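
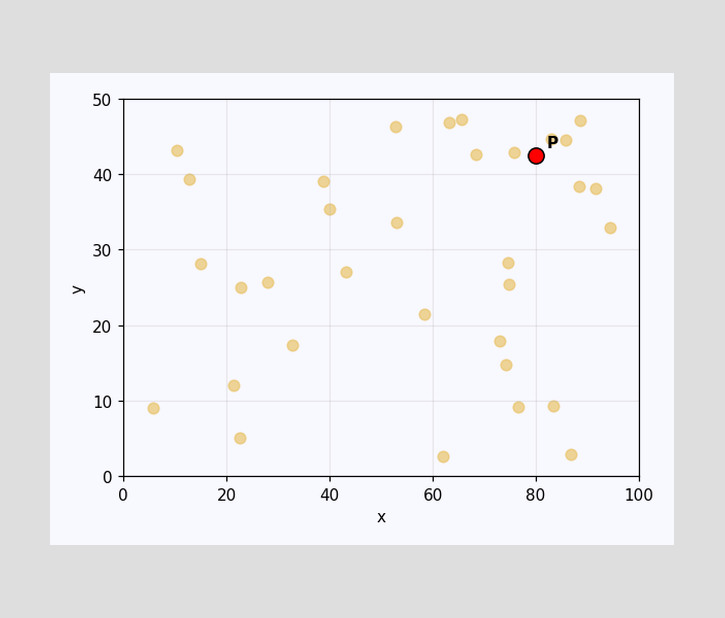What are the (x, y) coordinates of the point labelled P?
Following the gridlines from P to each axis, P sits at (80, 42.5).

(80, 42.5)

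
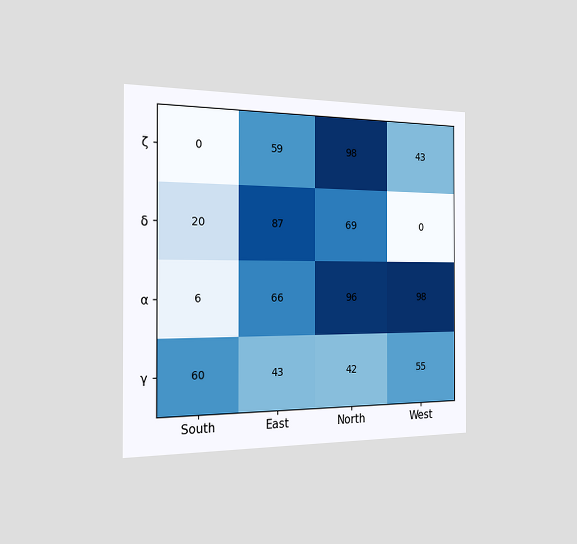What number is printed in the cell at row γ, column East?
43

The chart is viewed slightly from the left. The (γ, East) cell reads 43.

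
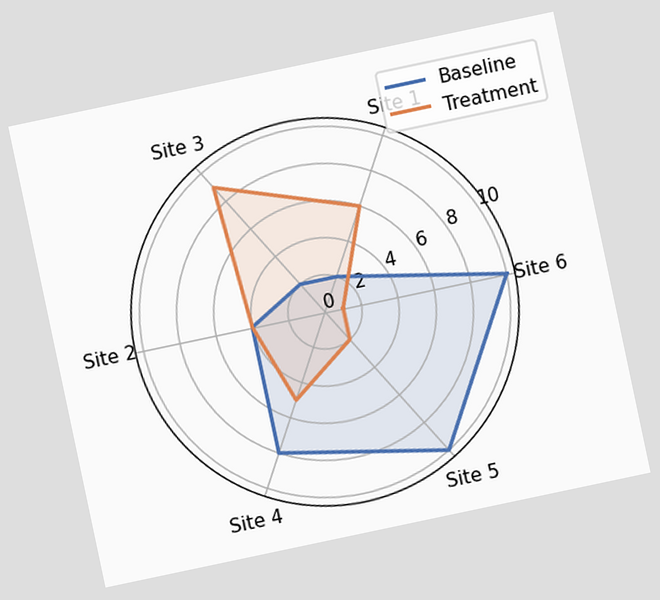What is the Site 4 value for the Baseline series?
The chart is tilted about 12° counter-clockwise. On the Site 4 axis, Baseline reaches 8.

8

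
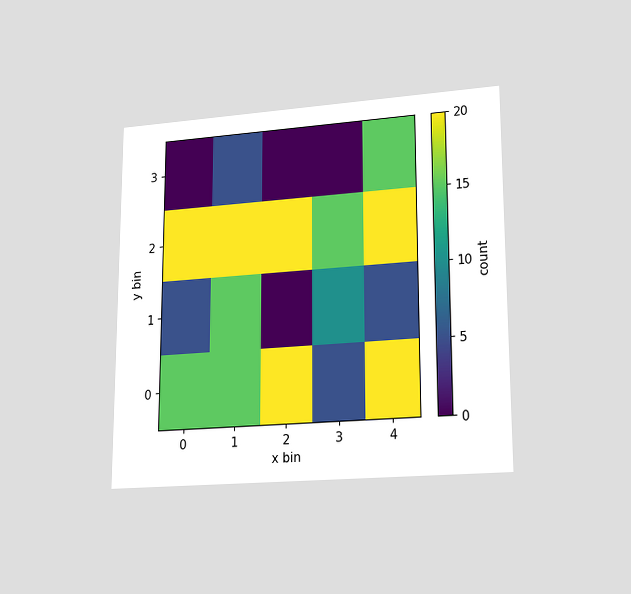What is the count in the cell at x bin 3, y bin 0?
The chart is viewed at a slight angle. Matching the cell (3, 0) against the colorbar gives 5.

5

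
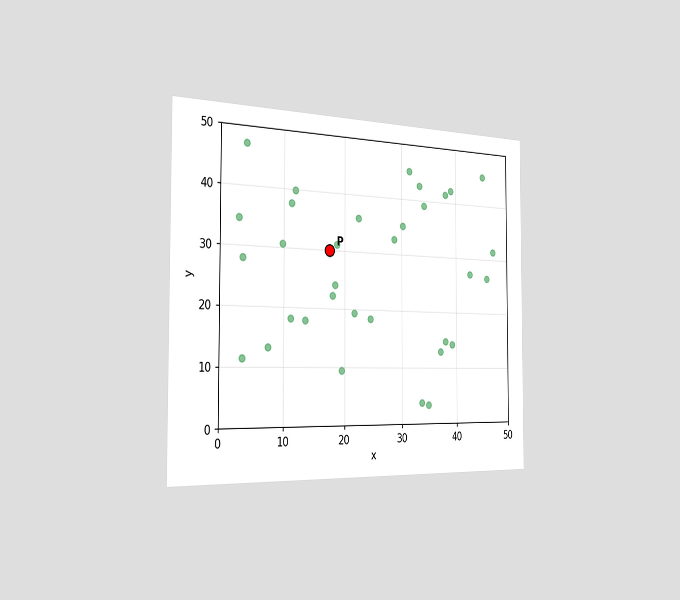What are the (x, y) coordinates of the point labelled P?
(17.5, 30)

The chart is viewed slightly from the left. Following the gridlines from P to each axis, P sits at (17.5, 30).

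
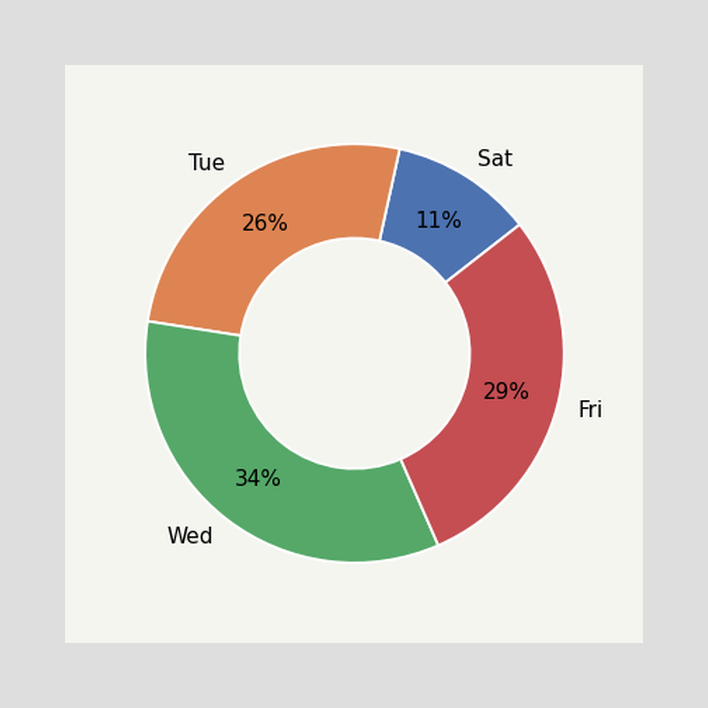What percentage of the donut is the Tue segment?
26%

The Tue segment takes up 26% of the ring.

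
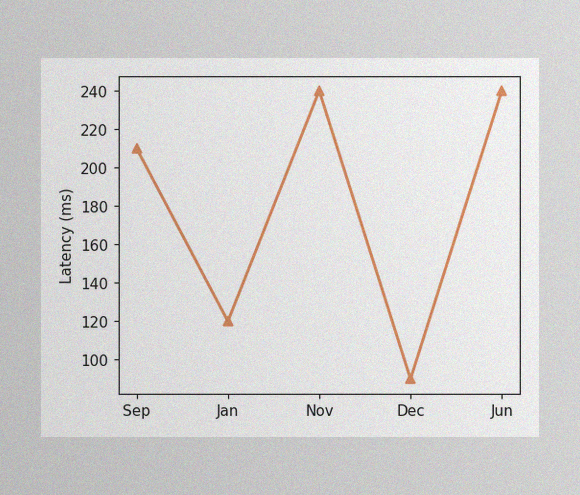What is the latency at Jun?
240ms

The image has some photo noise and uneven lighting. At Jun, the line is at 240ms.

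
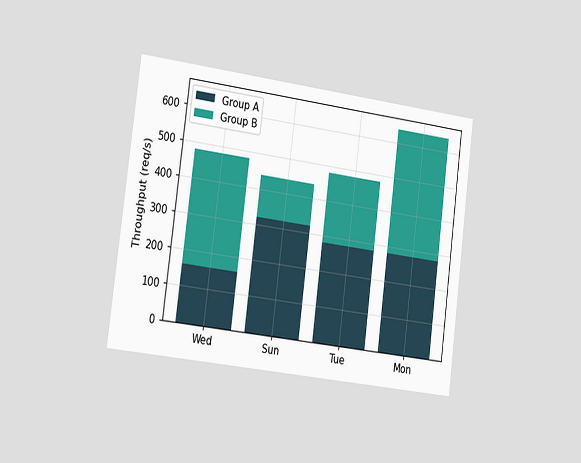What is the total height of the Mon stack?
640req/s

The chart is tilted about 7° clockwise and viewed slightly from the left. The Mon stack's top reaches 640req/s on the y-axis.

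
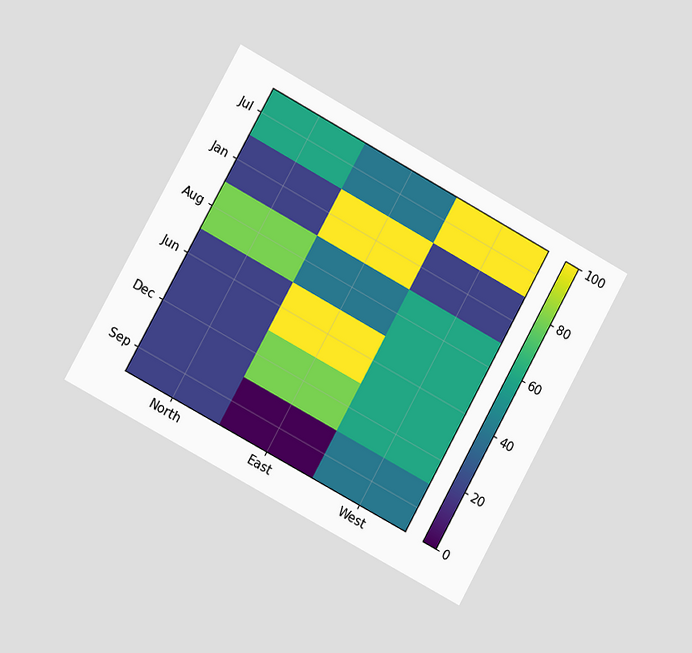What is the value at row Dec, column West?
60

The chart is tilted about 29° clockwise and viewed slightly from the left. Matching cell (Dec, West) against the colorbar gives 60.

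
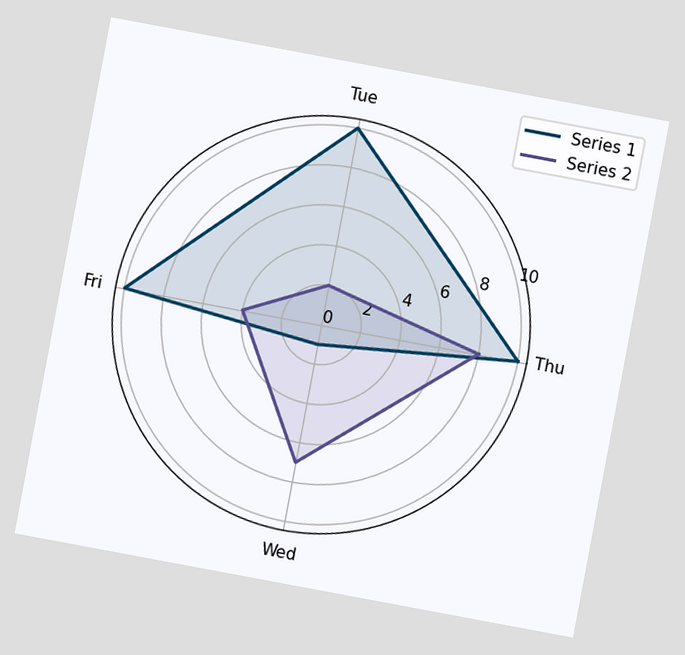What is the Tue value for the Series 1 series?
10

The chart is tilted about 11° clockwise. On the Tue axis, Series 1 reaches 10.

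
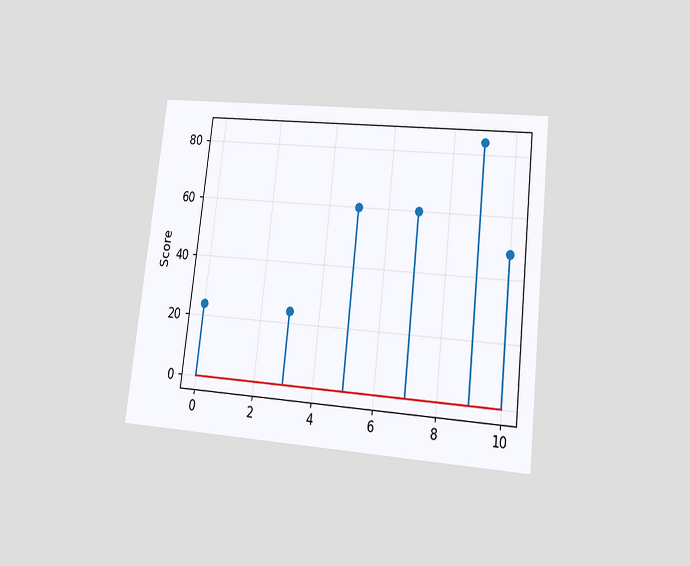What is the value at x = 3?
The chart is tilted about 6° clockwise and viewed at a slight angle. The stem at x=3 reaches 24.

24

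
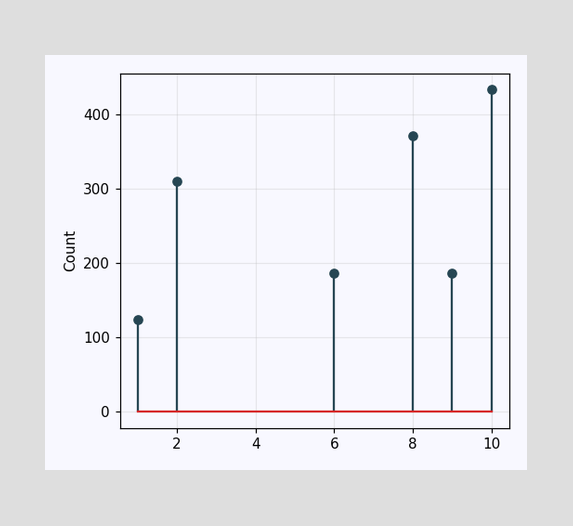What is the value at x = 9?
The stem at x=9 reaches 186.

186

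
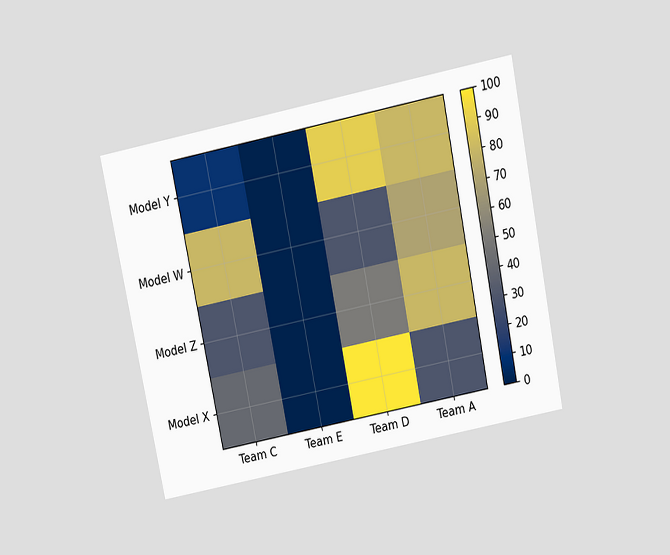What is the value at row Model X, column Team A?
The chart is tilted about 11° counter-clockwise and viewed slightly from above. Matching cell (Model X, Team A) against the colorbar gives 30.

30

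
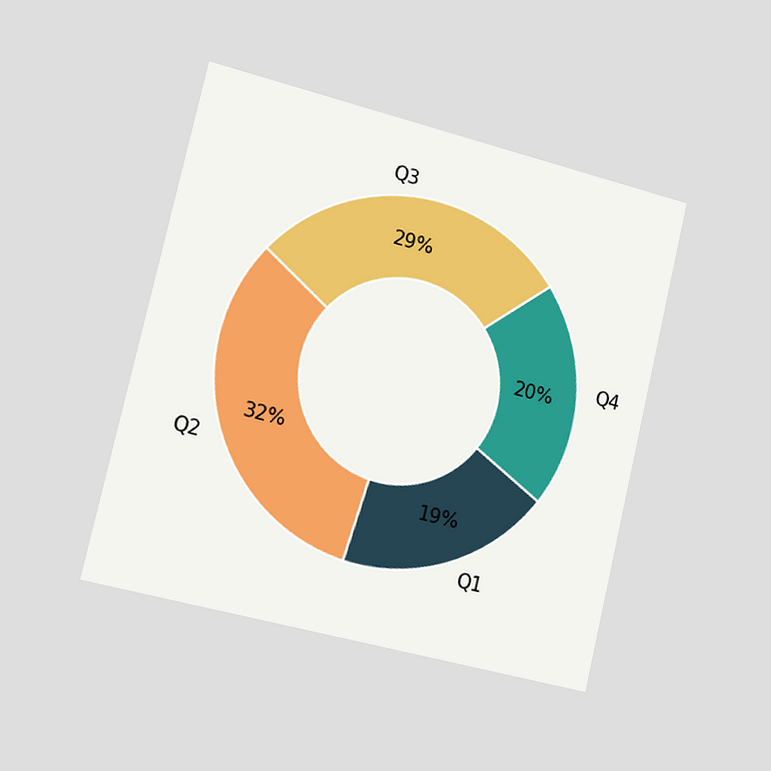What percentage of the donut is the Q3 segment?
The chart is tilted about 13° clockwise and viewed slightly from the left. The Q3 segment takes up 29% of the ring.

29%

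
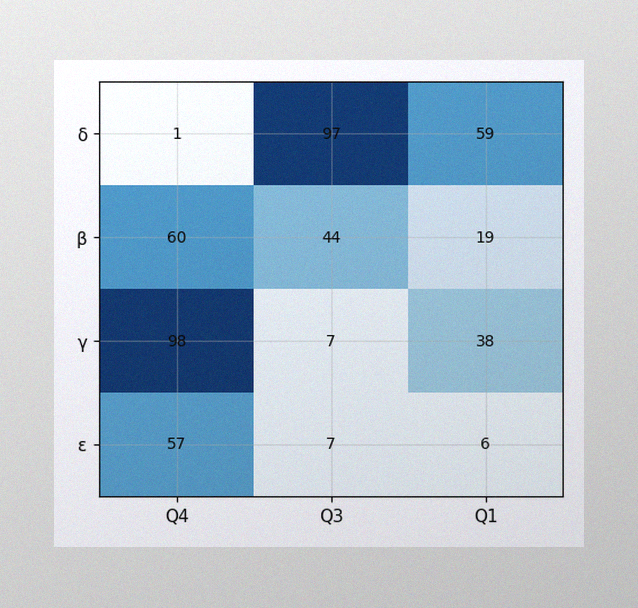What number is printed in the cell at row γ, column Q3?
7

The image has some photo noise and uneven lighting. The (γ, Q3) cell reads 7.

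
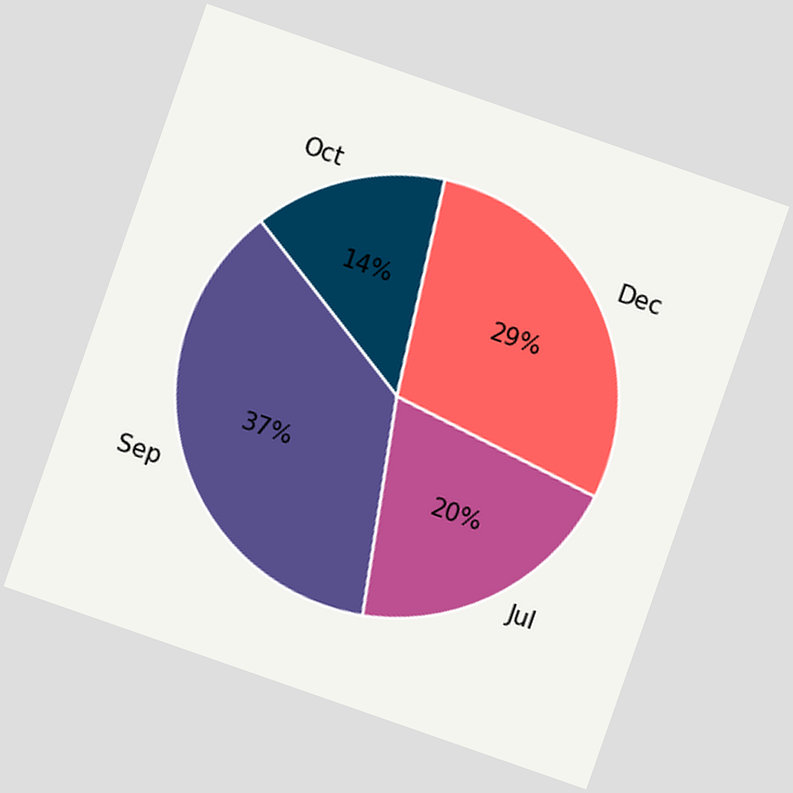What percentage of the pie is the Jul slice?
20%

The chart is tilted about 19° clockwise. The Jul slice takes up 20% of the pie.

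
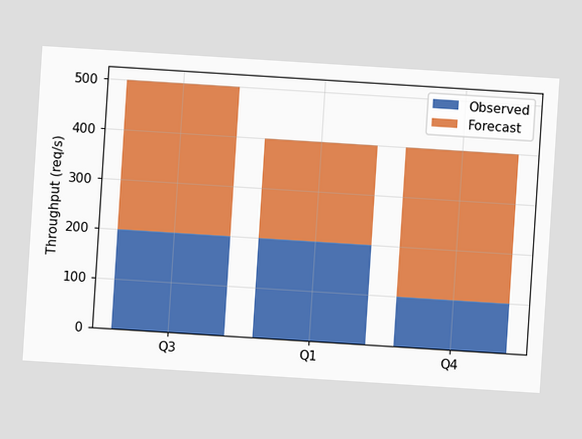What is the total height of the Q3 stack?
The chart is tilted about 4° clockwise. The Q3 stack's top reaches 500req/s on the y-axis.

500req/s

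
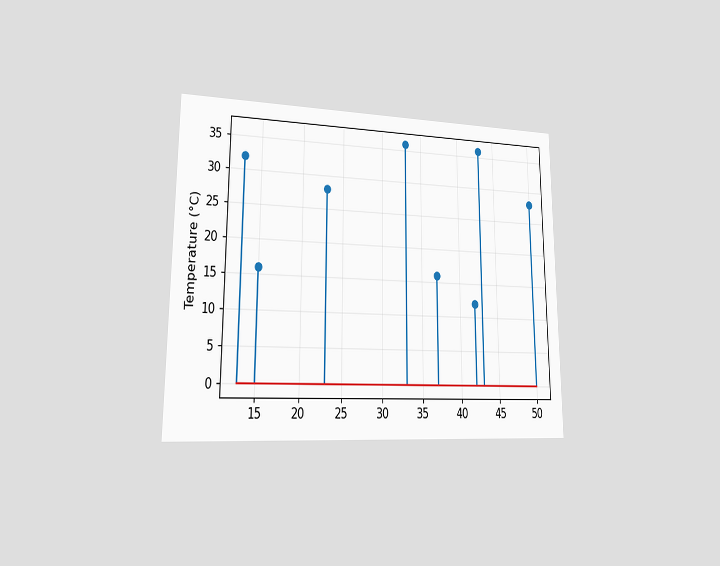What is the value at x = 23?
28°C

The chart is viewed at a slight angle. The stem at x=23 reaches 28°C.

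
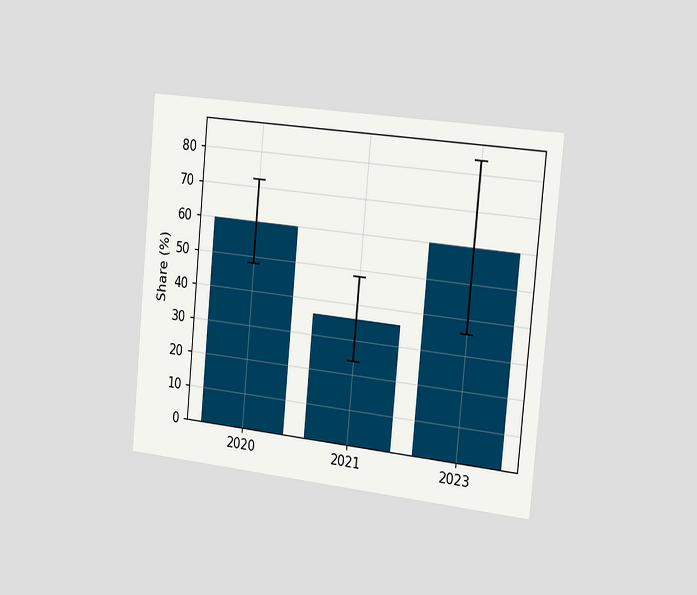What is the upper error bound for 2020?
The chart is tilted about 5° clockwise and viewed slightly from the right. The 2020 bar's upper whisker reaches 72%.

72%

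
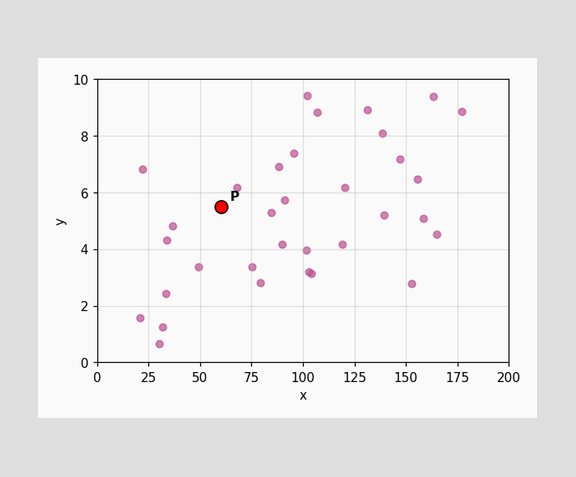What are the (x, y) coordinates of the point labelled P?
Following the gridlines from P to each axis, P sits at (60, 5.5).

(60, 5.5)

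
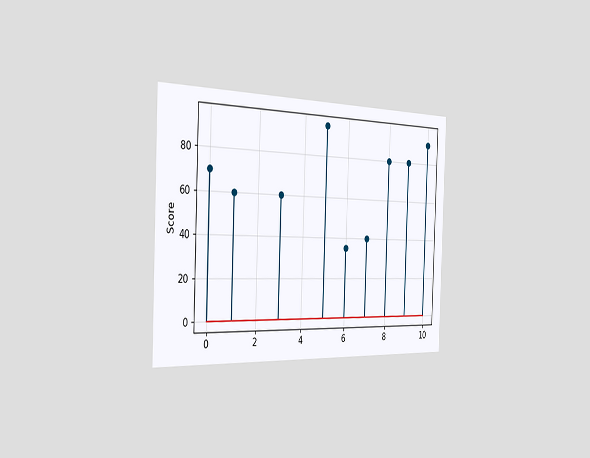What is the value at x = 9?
80

The chart is tilted about 2° clockwise and viewed slightly from the left. The stem at x=9 reaches 80.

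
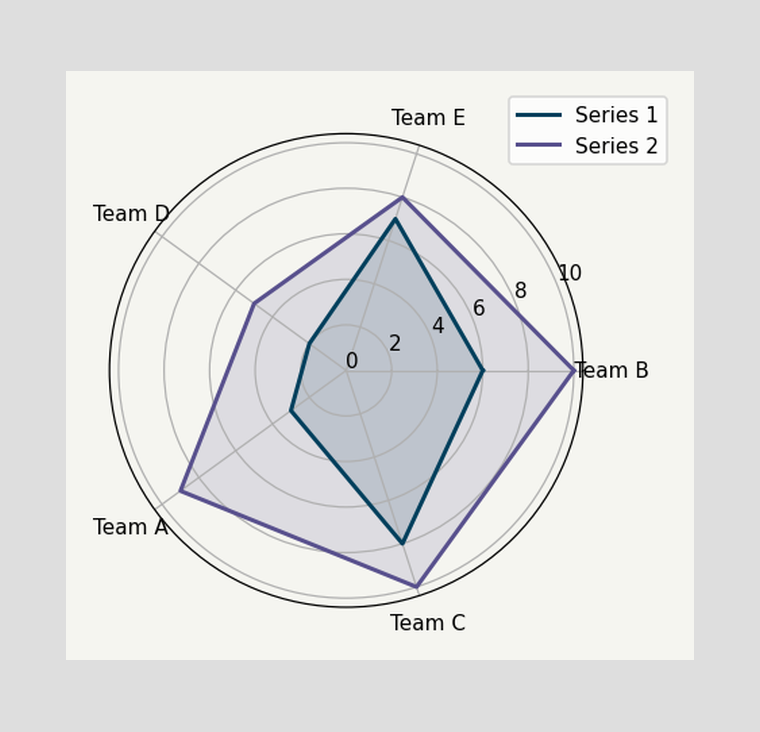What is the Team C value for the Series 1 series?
On the Team C axis, Series 1 reaches 8.

8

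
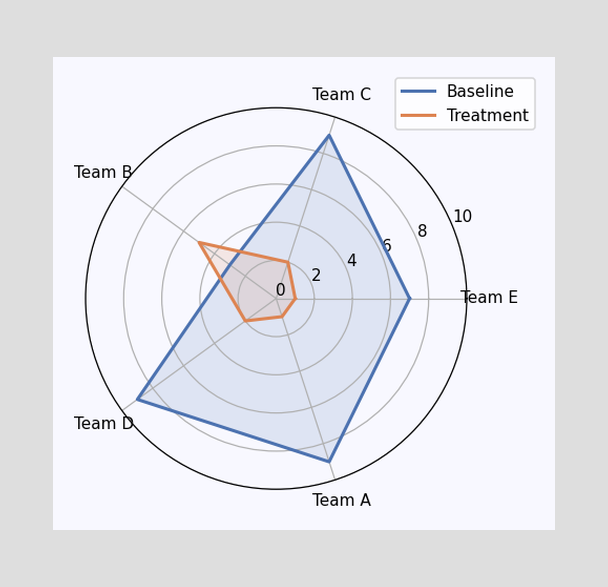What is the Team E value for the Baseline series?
On the Team E axis, Baseline reaches 7.

7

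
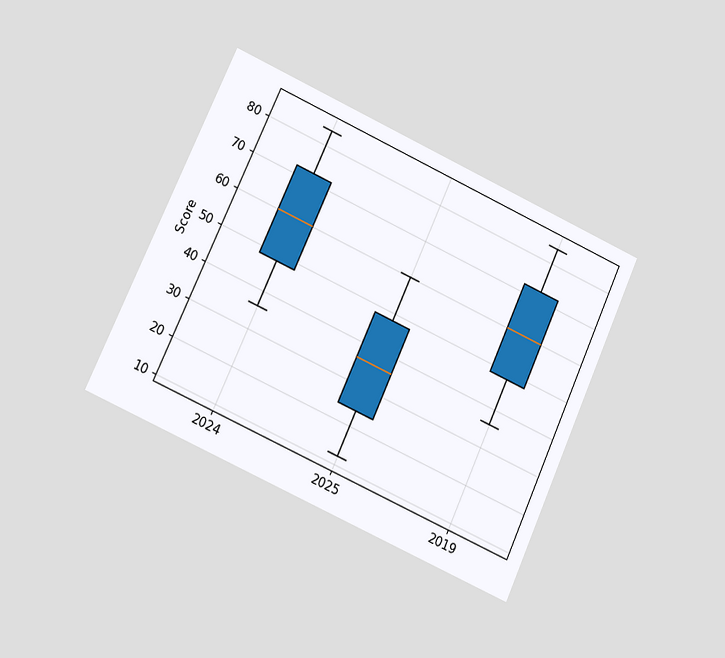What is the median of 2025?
The chart is tilted about 24° clockwise and viewed at a slight angle. The median line in the 2025 box sits at 36.

36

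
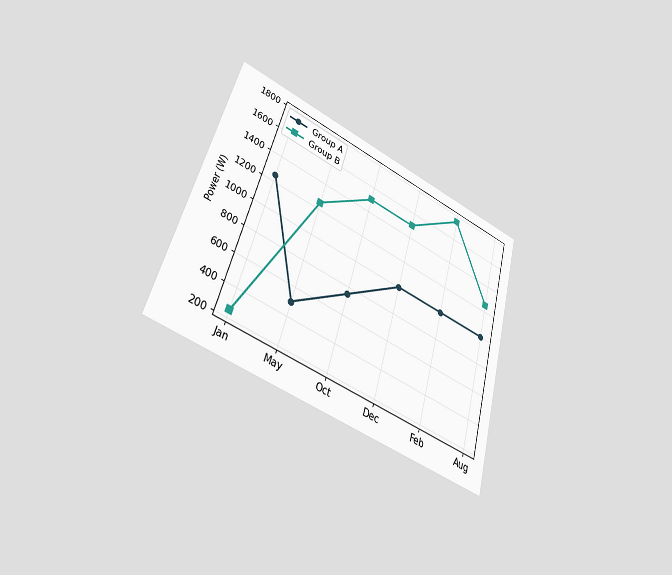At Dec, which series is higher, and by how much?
The chart is tilted about 16° clockwise and viewed at a slight angle. At Dec, Group B sits above the other line by 500W.

Group B, by 500W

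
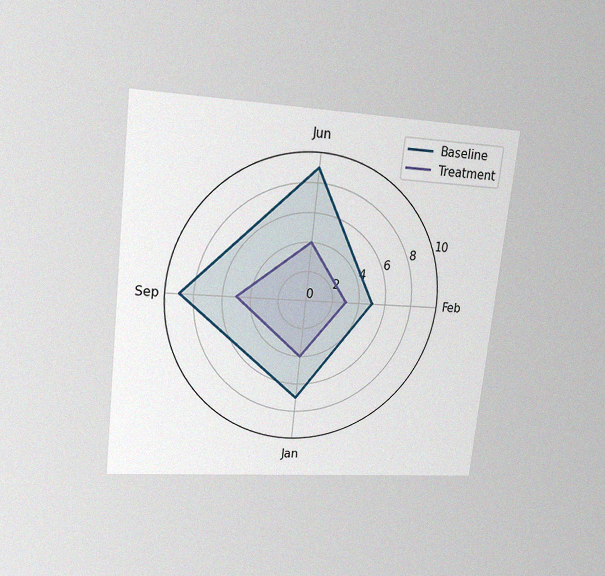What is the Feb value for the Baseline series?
5

The chart is tilted about 6° clockwise and viewed at a slight angle, with some photo noise. On the Feb axis, Baseline reaches 5.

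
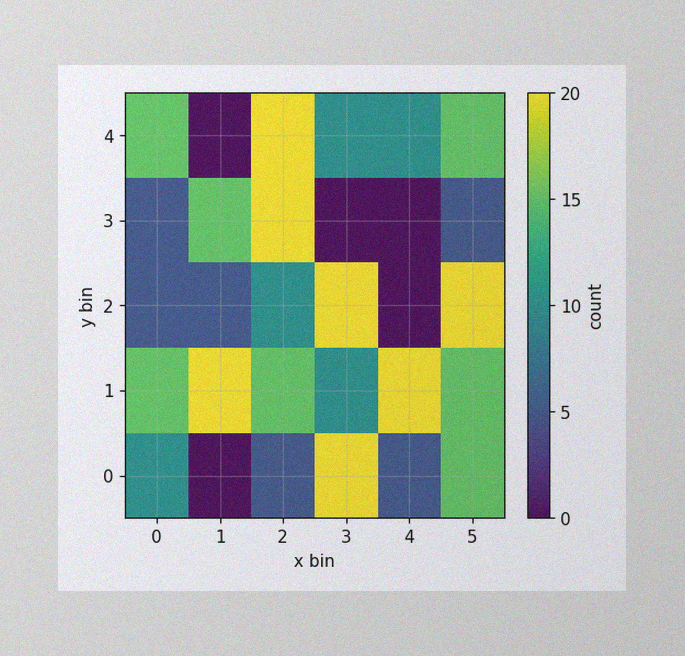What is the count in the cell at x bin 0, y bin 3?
5

The image has some photo noise and uneven lighting. Matching the cell (0, 3) against the colorbar gives 5.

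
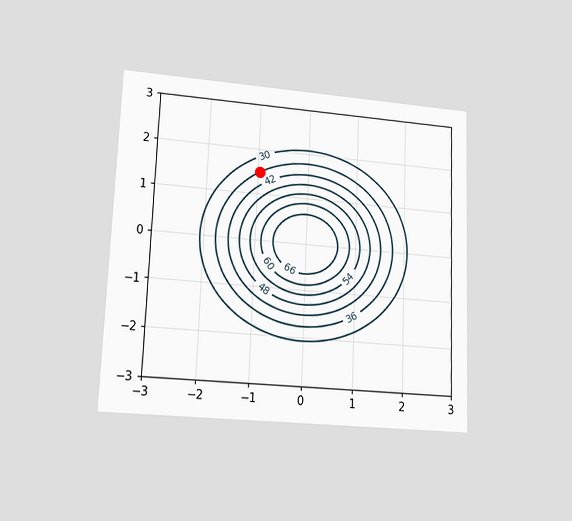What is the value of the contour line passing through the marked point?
36

The chart is tilted about 2° clockwise and viewed at a slight angle. The marked point sits on the contour labelled 36.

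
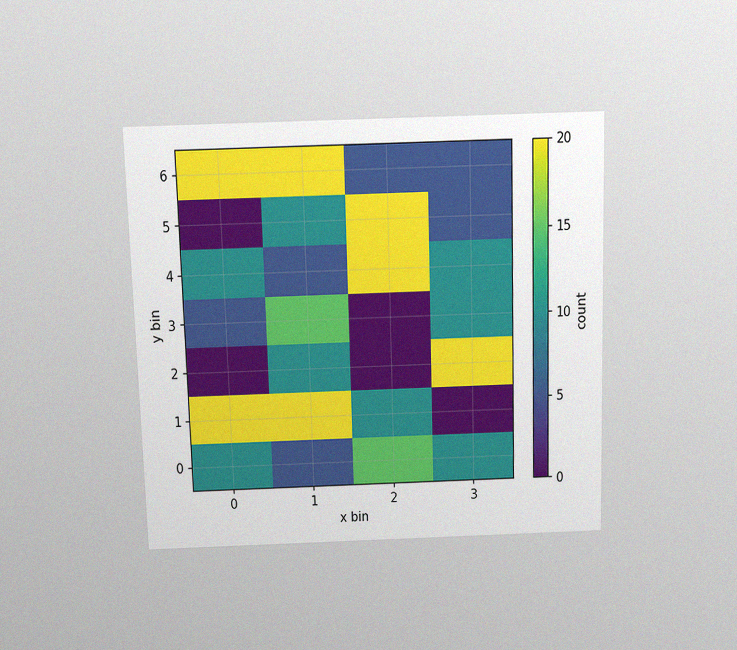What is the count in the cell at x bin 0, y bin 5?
The chart is viewed slightly from above, with some photo noise. Matching the cell (0, 5) against the colorbar gives 0.

0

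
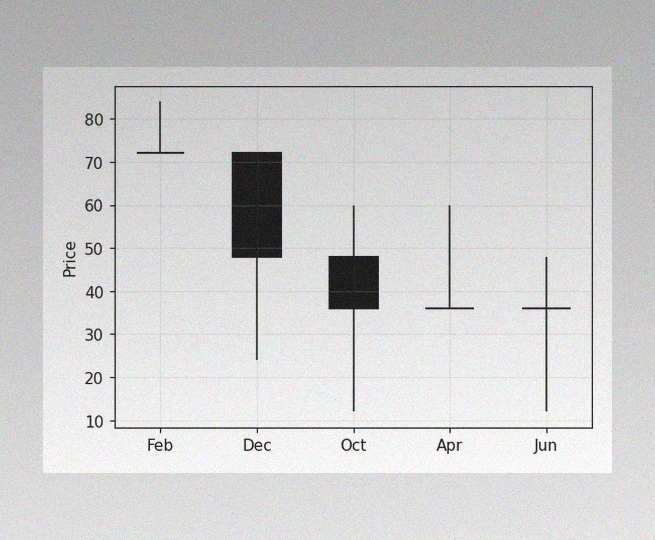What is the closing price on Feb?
The image has some photo noise and uneven lighting. The Feb candle closes at 72.

72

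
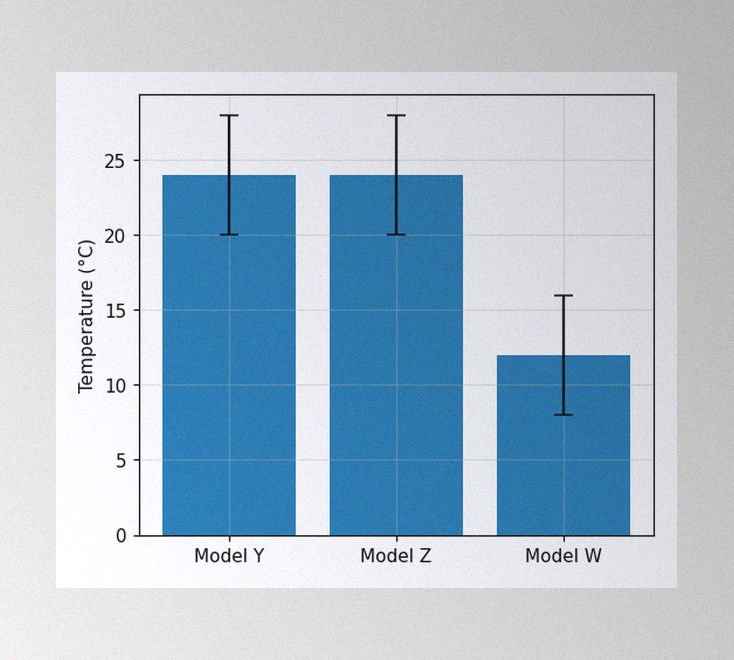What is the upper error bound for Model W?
16°C

The image has some photo noise and uneven lighting. The Model W bar's upper whisker reaches 16°C.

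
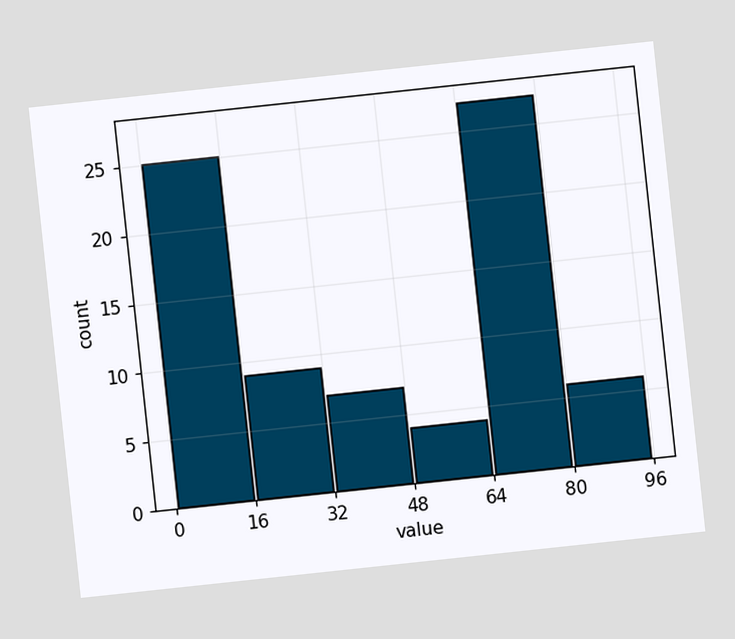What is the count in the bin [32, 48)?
The chart is tilted about 6° counter-clockwise. The [32, 48) bin has height 7.

7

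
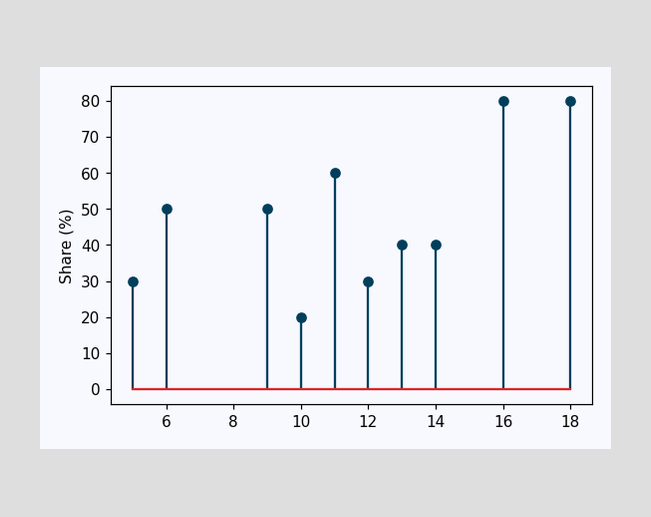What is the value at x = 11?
The stem at x=11 reaches 60%.

60%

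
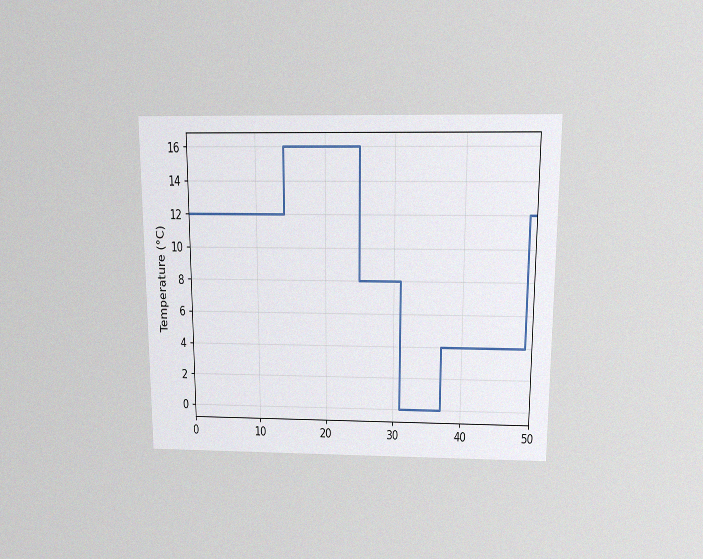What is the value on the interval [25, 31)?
The chart is viewed slightly from above, with some photo noise. On [25, 31) the step sits at 8°C.

8°C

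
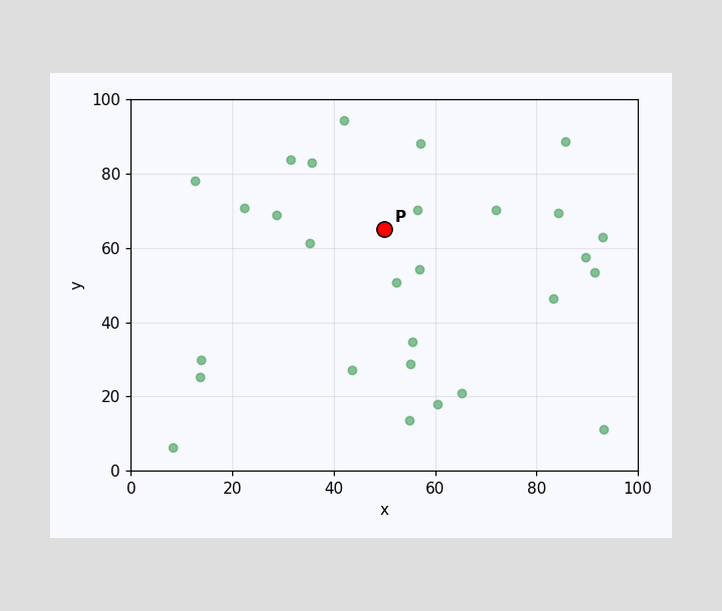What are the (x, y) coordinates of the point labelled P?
(50, 65)

Following the gridlines from P to each axis, P sits at (50, 65).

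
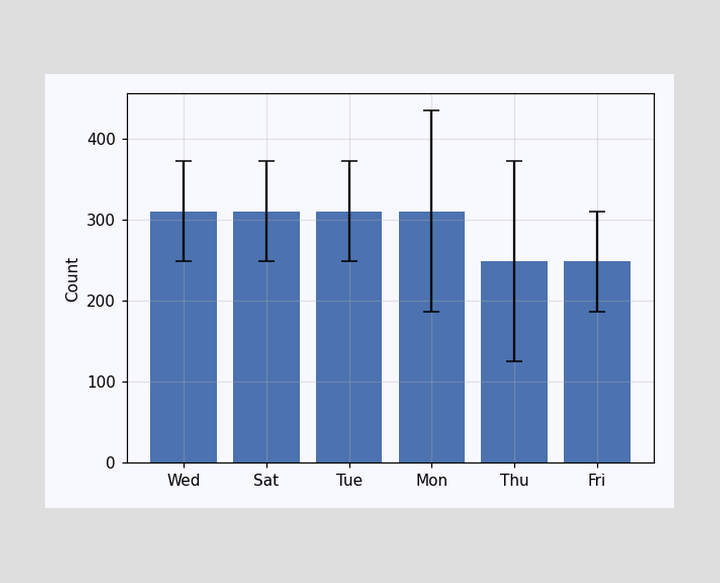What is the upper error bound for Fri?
310

The Fri bar's upper whisker reaches 310.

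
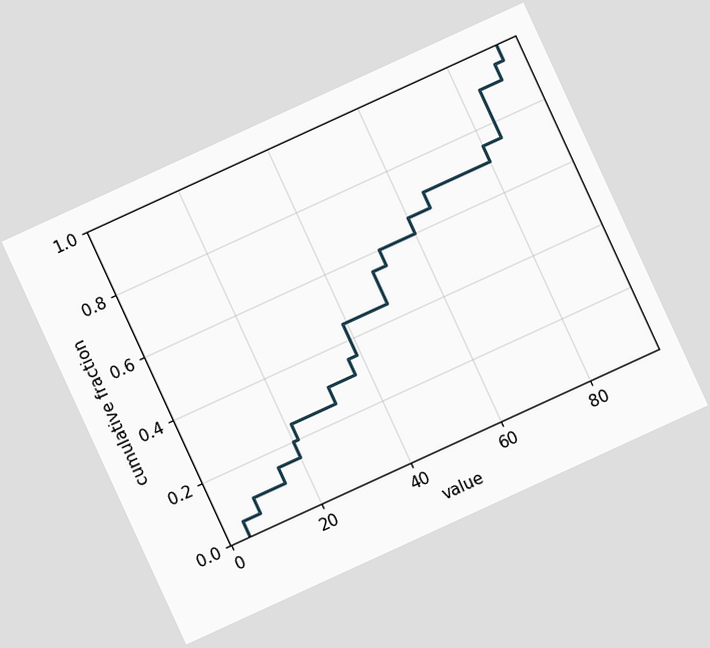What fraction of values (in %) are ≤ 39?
The chart is tilted about 25° counter-clockwise. At x=39 the ECDF step is at 45%.

45%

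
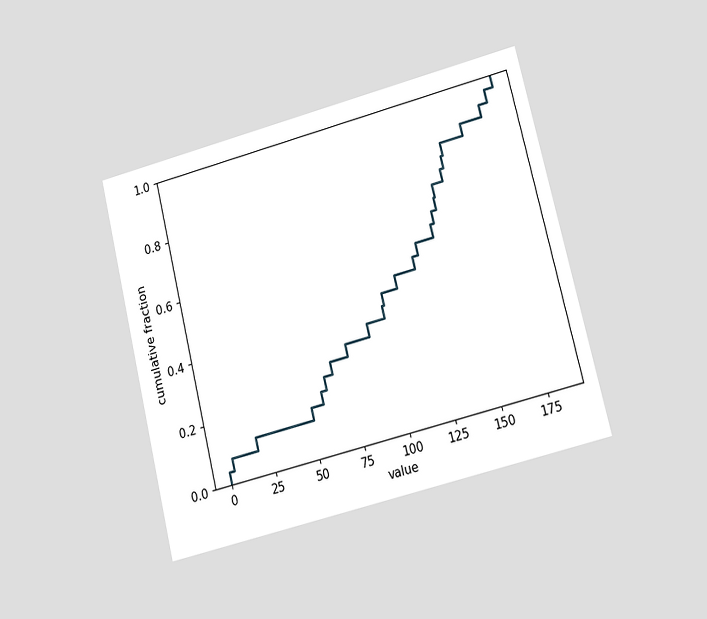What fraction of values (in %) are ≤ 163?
The chart is tilted about 14° counter-clockwise and viewed at a slight angle. At x=163 the ECDF step is at 88%.

88%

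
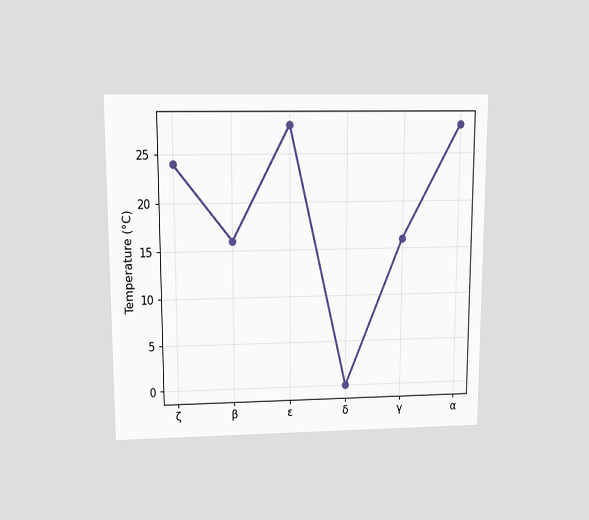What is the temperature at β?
The chart is viewed slightly from above. At β, the line is at 16°C.

16°C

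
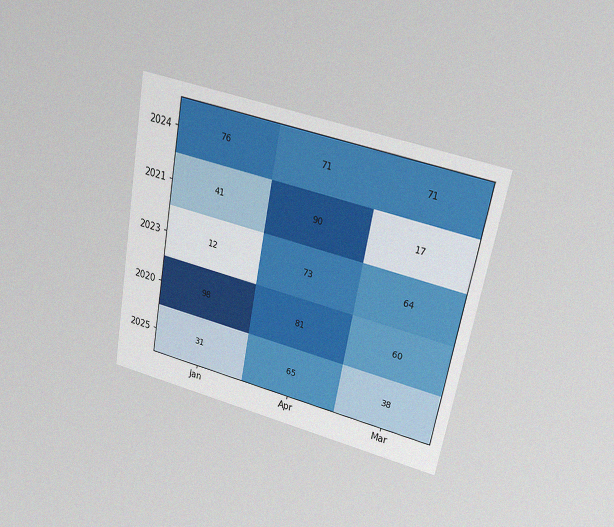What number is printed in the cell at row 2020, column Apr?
81

The chart is tilted about 11° clockwise and viewed at a slight angle, with some photo noise. The (2020, Apr) cell reads 81.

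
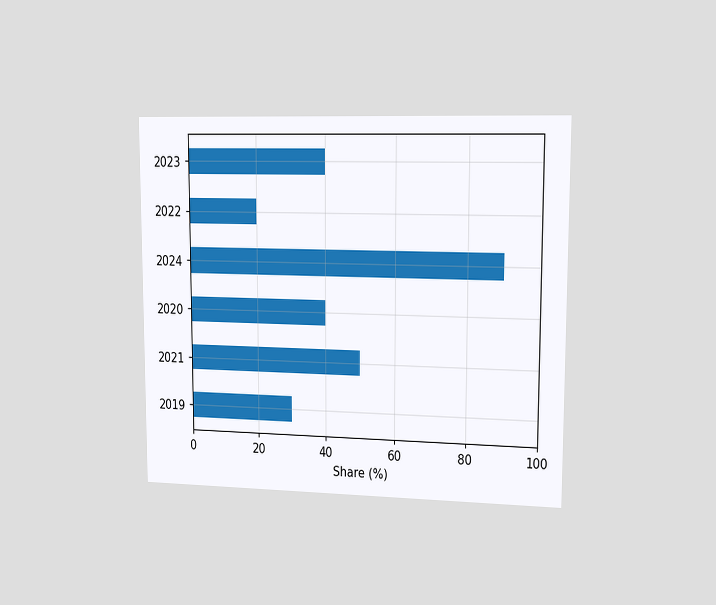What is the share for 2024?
The chart is viewed slightly from the right. Reading along the chart's x-axis, the 2024 bar reaches 90%.

90%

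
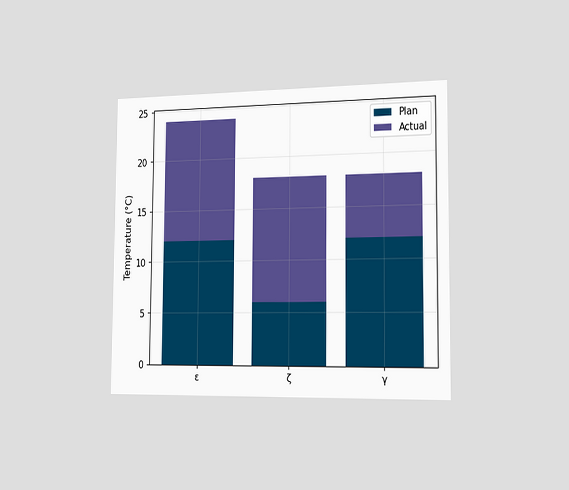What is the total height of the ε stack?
The chart is viewed slightly from the right. The ε stack's top reaches 24°C on the y-axis.

24°C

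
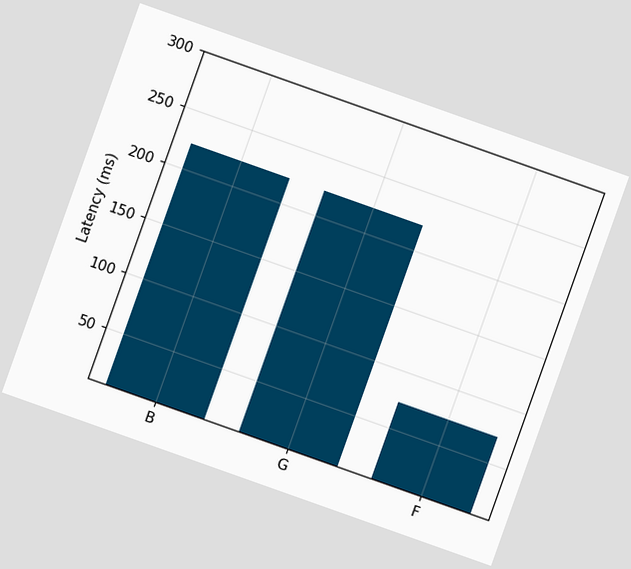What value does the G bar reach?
The chart is tilted about 20° clockwise. Reading along the chart's y-axis, the G bar reaches 222ms.

222ms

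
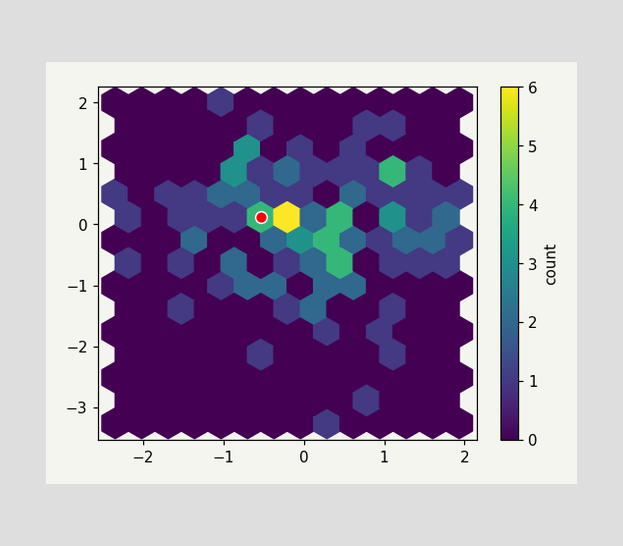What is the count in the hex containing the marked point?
The marked hex reads 4 on the colorbar.

4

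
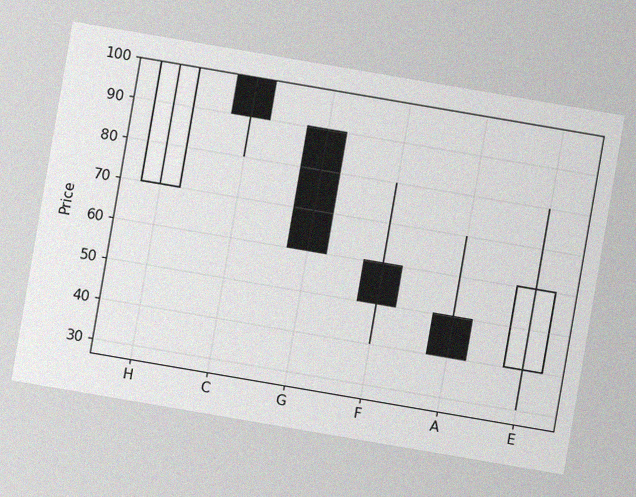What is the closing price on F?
The chart is tilted about 10° clockwise, with some photo noise. The F candle closes at 50.

50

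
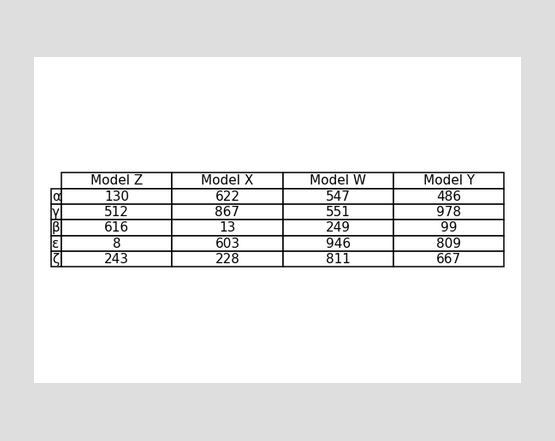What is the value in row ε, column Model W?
946

The (ε, Model W) cell reads 946.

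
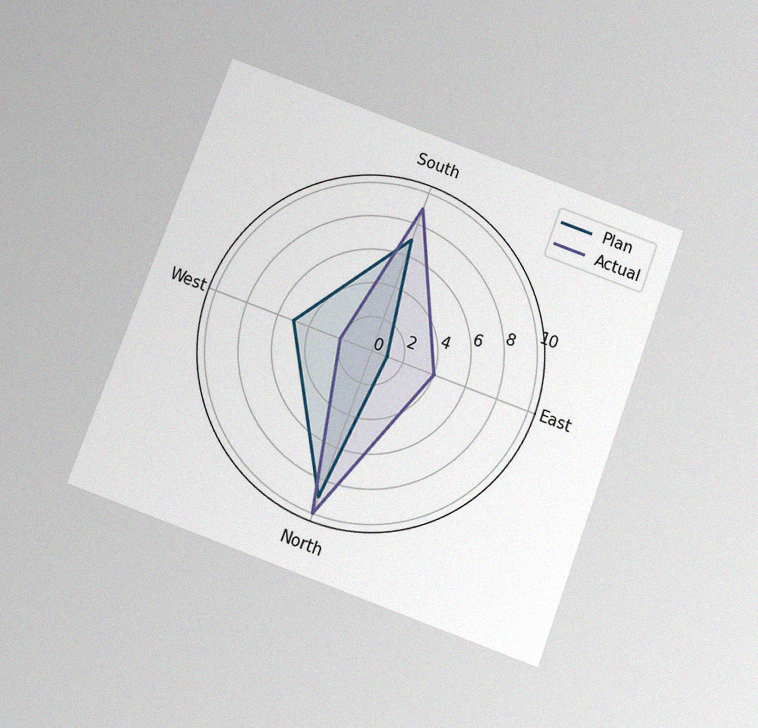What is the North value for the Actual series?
10

The chart is tilted about 20° clockwise and viewed slightly from below, with some photo noise. On the North axis, Actual reaches 10.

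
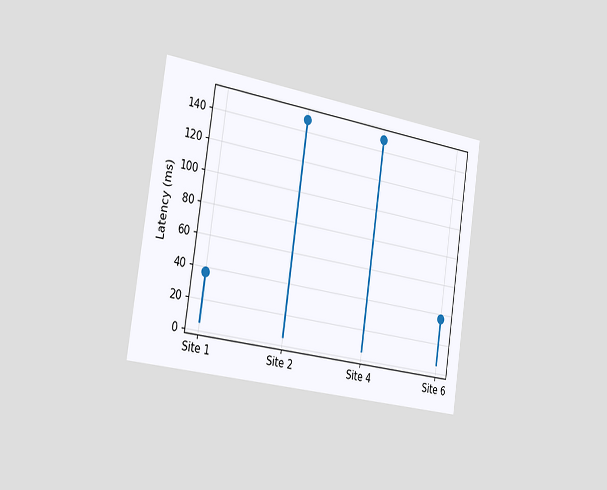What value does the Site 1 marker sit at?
37ms

The chart is tilted about 8° clockwise and viewed slightly from the left. The Site 1 marker sits at 37ms.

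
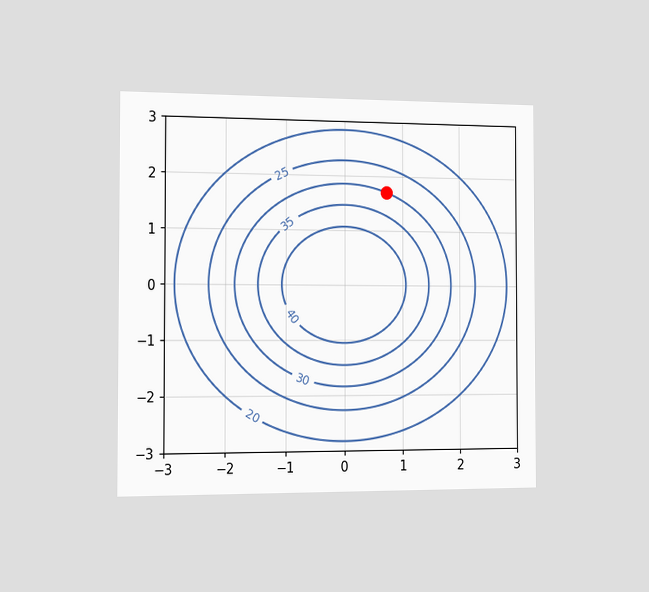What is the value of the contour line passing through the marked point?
The chart is viewed slightly from the left. The marked point sits on the contour labelled 30.

30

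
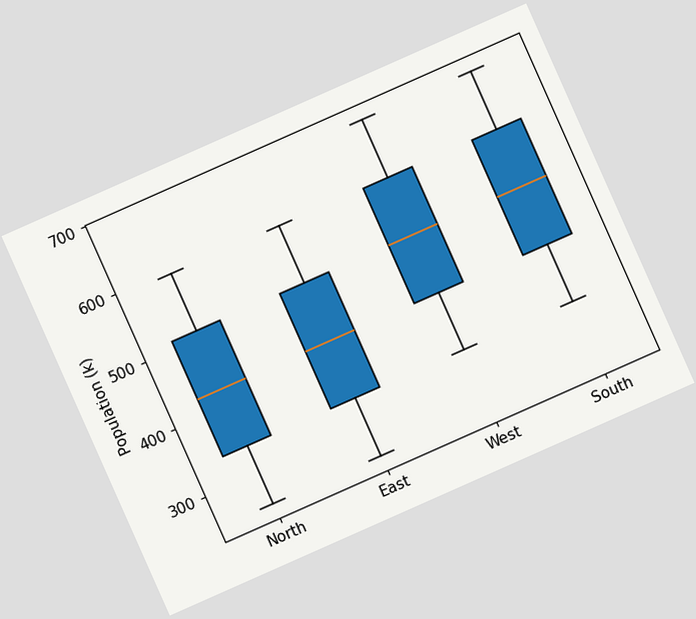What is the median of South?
510k

The chart is tilted about 24° counter-clockwise. The median line in the South box sits at 510k.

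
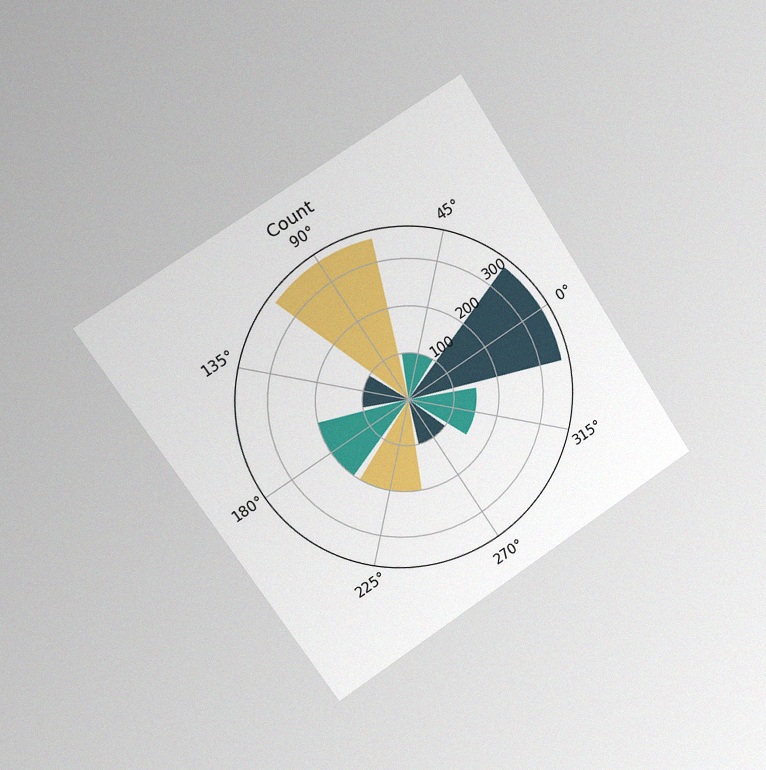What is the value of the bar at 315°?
The chart is tilted about 33° counter-clockwise and viewed slightly from the left, with some photo noise. The bar at 315° reaches 150 on the radial axis.

150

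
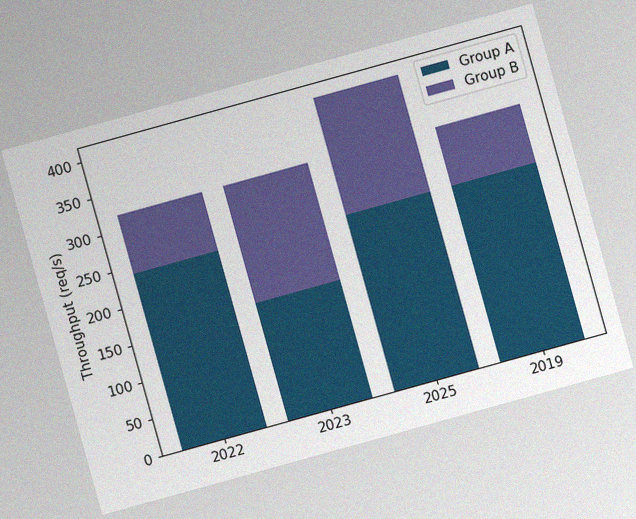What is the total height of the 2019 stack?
320req/s

The chart is tilted about 16° counter-clockwise, with some photo noise. The 2019 stack's top reaches 320req/s on the y-axis.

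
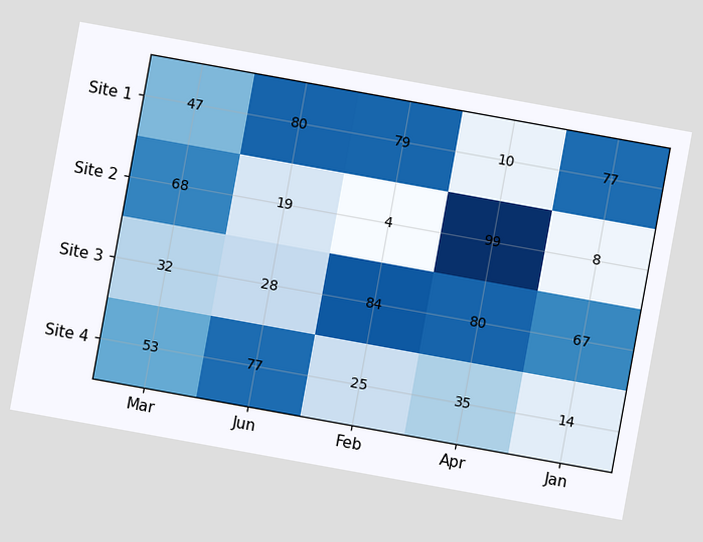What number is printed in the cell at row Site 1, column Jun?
80

The chart is tilted about 10° clockwise. The (Site 1, Jun) cell reads 80.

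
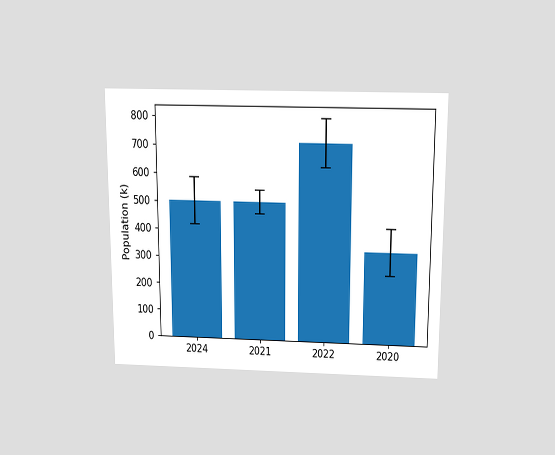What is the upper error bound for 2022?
The chart is viewed slightly from above. The 2022 bar's upper whisker reaches 798k.

798k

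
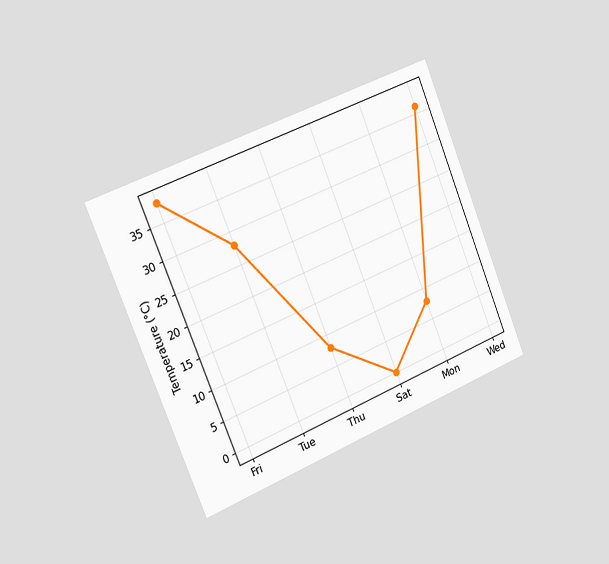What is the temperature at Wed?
36°C

The chart is tilted about 22° counter-clockwise and viewed slightly from the left. At Wed, the line is at 36°C.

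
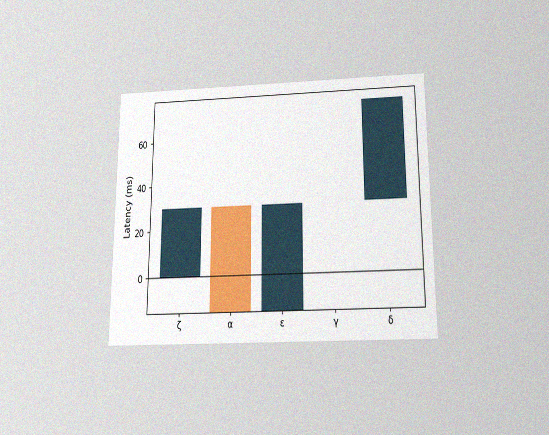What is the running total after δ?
75ms

The chart is viewed slightly from below, with some photo noise. After δ the running total reaches 75ms.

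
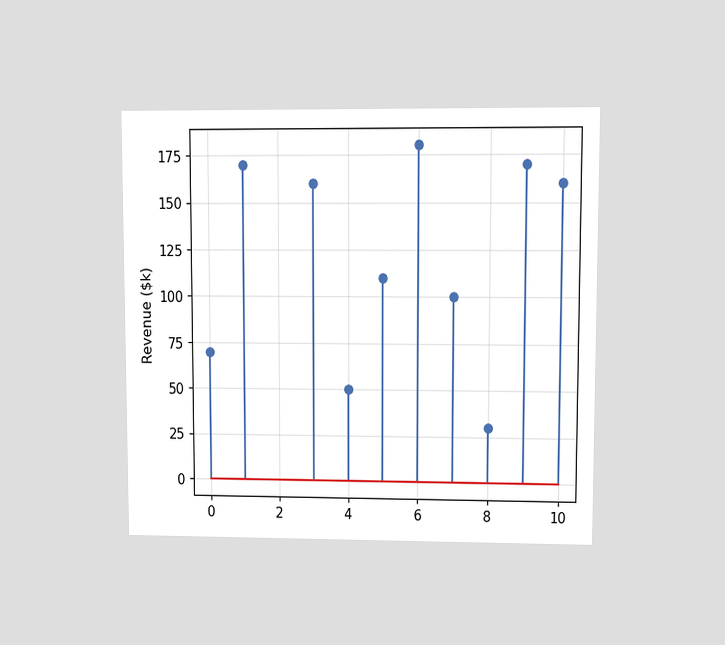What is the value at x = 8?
$30k

The chart is viewed at a slight angle. The stem at x=8 reaches $30k.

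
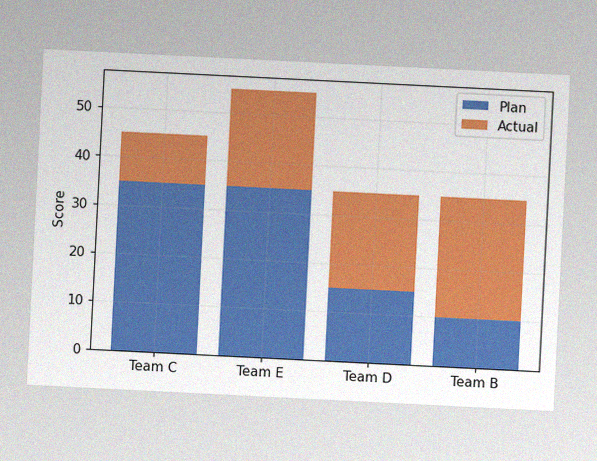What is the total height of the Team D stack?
35

The chart is tilted about 3° clockwise, with some photo noise. The Team D stack's top reaches 35 on the y-axis.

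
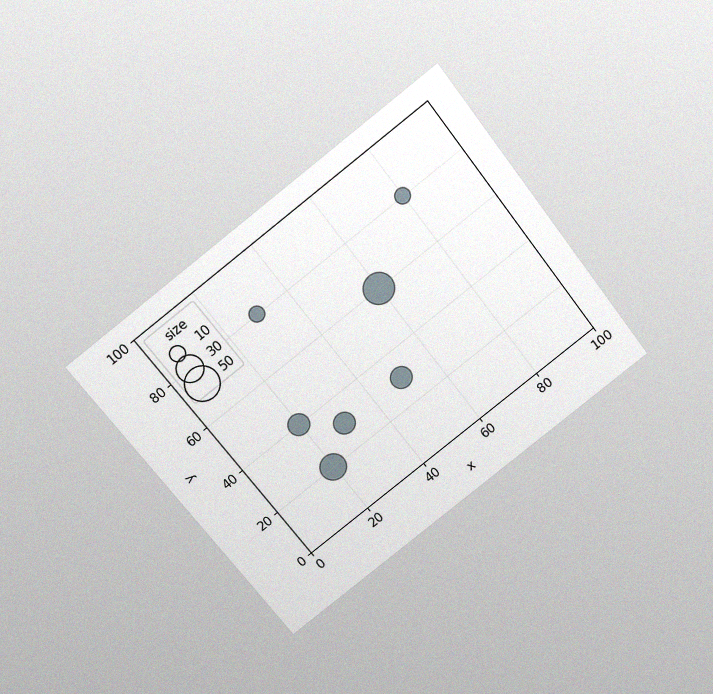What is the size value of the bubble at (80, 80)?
10

The chart is tilted about 38° counter-clockwise and viewed slightly from above, with some photo noise. Matching the bubble at (80, 80) against the size legend gives 10.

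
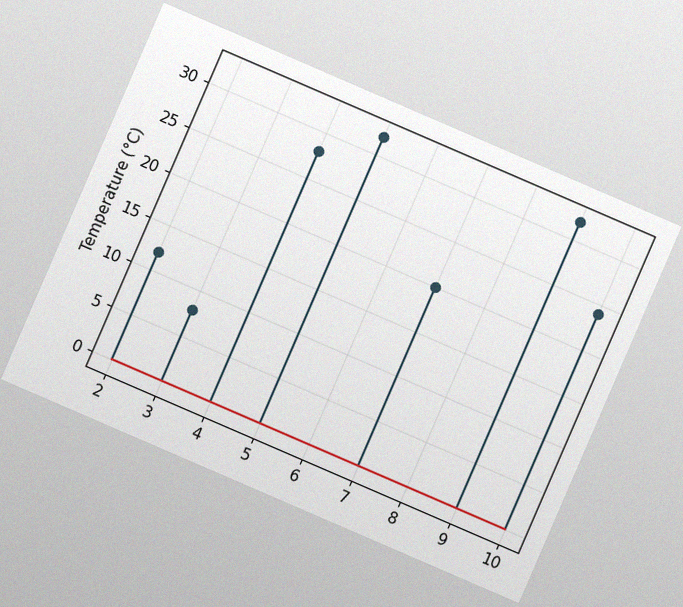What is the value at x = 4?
The chart is tilted about 23° clockwise, with some photo noise. The stem at x=4 reaches 28°C.

28°C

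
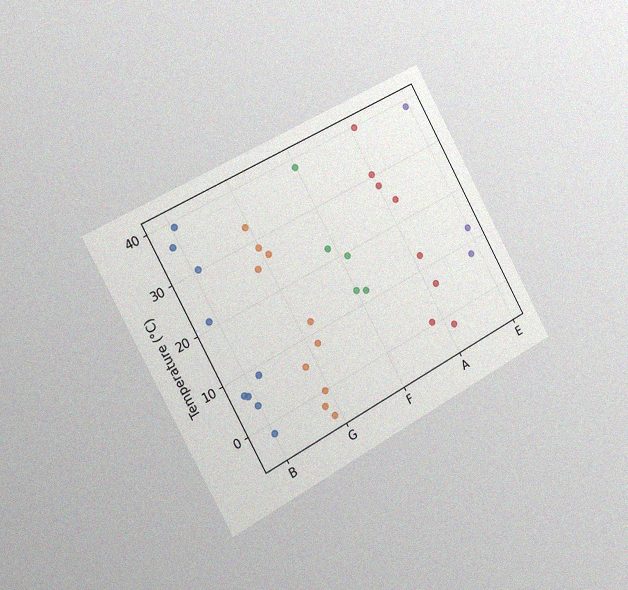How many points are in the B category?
The chart is tilted about 29° counter-clockwise and viewed slightly from the left, with some photo noise. Counting the markers in the B column gives 9.

9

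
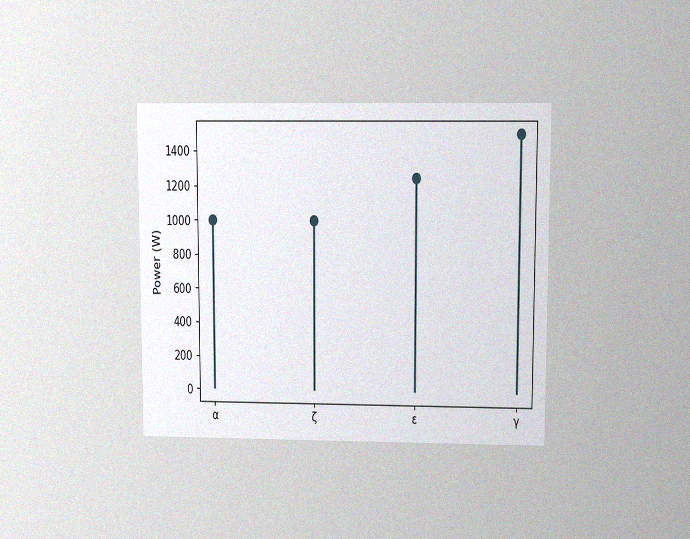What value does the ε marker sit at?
The chart is viewed at a slight angle, with some photo noise. The ε marker sits at 1250W.

1250W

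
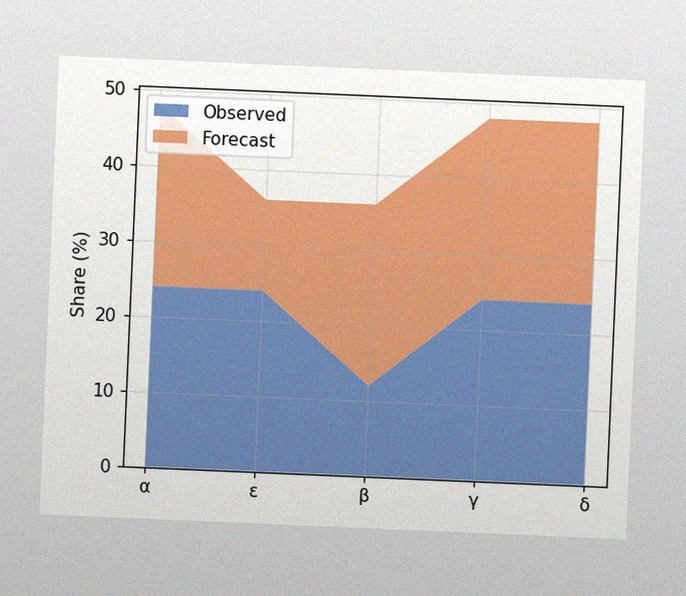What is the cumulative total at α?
The chart is tilted about 2° clockwise, with some photo noise. The stacked total at α reaches 48%.

48%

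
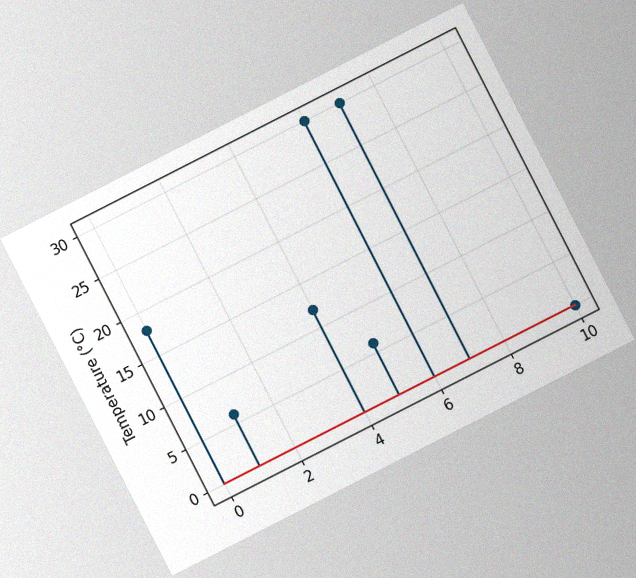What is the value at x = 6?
30°C

The chart is tilted about 27° counter-clockwise, with some photo noise. The stem at x=6 reaches 30°C.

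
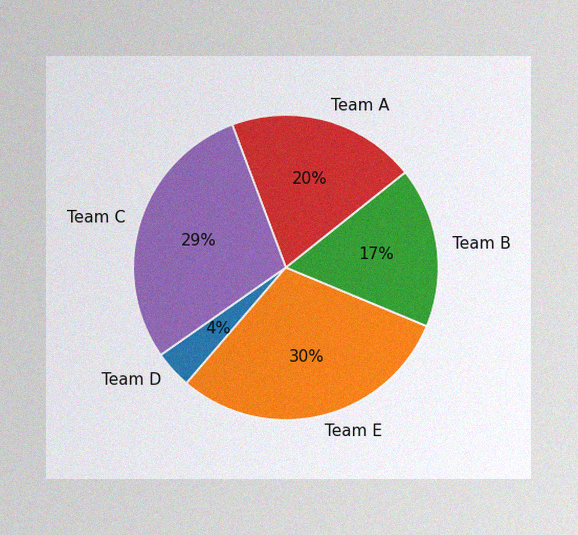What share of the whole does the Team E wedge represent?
The image has some photo noise and uneven lighting. The Team E slice takes up 30% of the pie.

30%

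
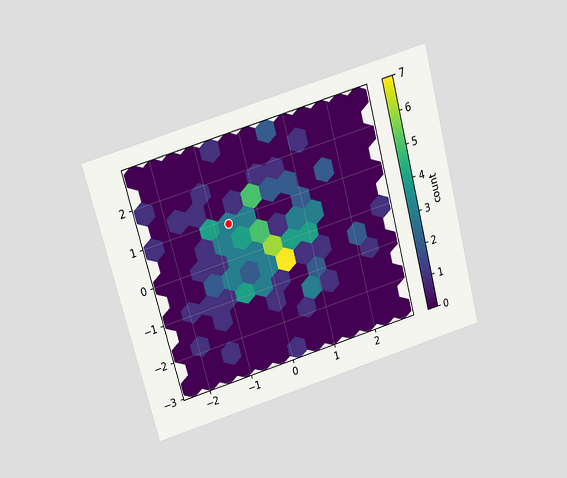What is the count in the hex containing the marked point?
The chart is tilted about 15° counter-clockwise and viewed slightly from above. The marked hex reads 3 on the colorbar.

3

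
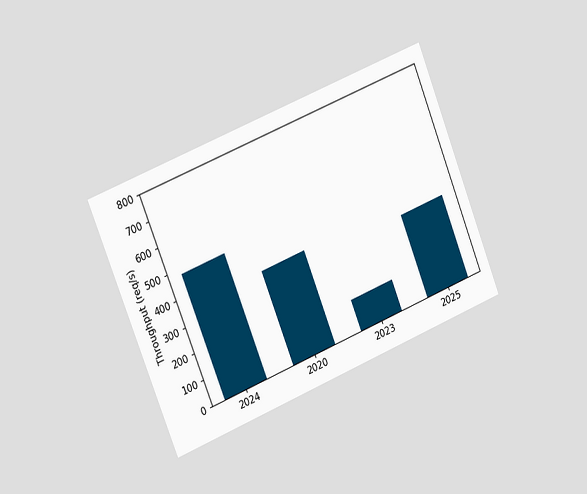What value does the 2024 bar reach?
The chart is tilted about 22° counter-clockwise and viewed slightly from the left. Reading along the chart's y-axis, the 2024 bar reaches 480req/s.

480req/s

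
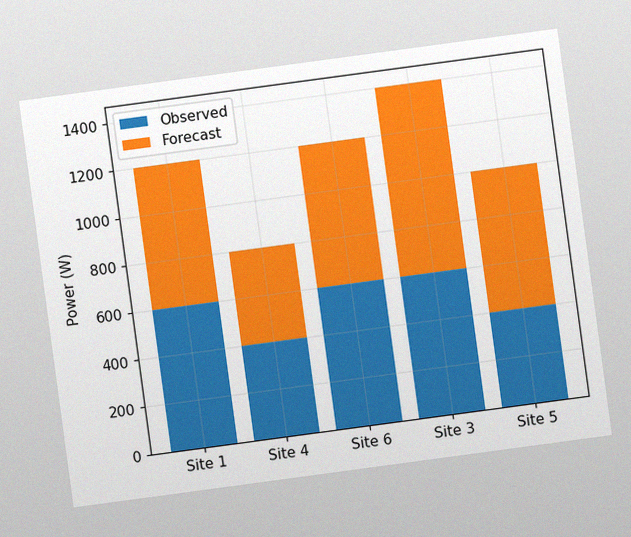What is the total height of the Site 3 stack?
1400W

The chart is tilted about 8° counter-clockwise, with some photo noise. The Site 3 stack's top reaches 1400W on the y-axis.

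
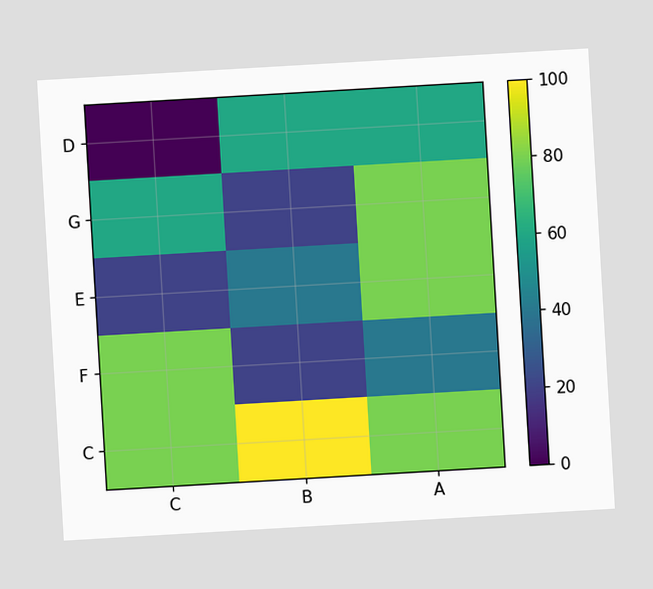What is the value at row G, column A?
The chart is tilted about 3° counter-clockwise. Matching cell (G, A) against the colorbar gives 80.

80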